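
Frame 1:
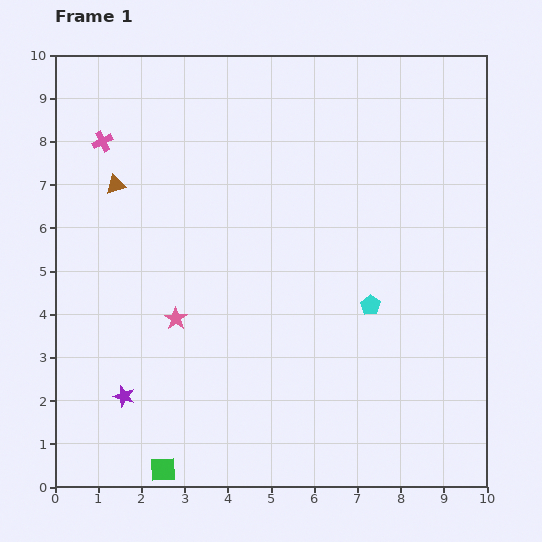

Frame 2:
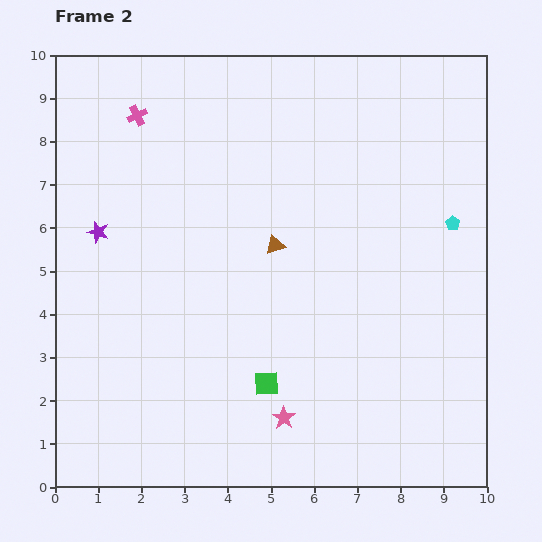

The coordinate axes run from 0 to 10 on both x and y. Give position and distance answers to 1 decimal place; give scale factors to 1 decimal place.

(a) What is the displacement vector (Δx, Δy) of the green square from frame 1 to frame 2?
(2.4, 2.0)

The green square was at (2.5, 0.4) in frame 1 and (4.9, 2.4) in frame 2.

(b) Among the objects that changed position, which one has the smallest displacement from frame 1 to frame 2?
the pink cross

(moved 1.0)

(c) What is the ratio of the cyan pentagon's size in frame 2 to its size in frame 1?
0.7×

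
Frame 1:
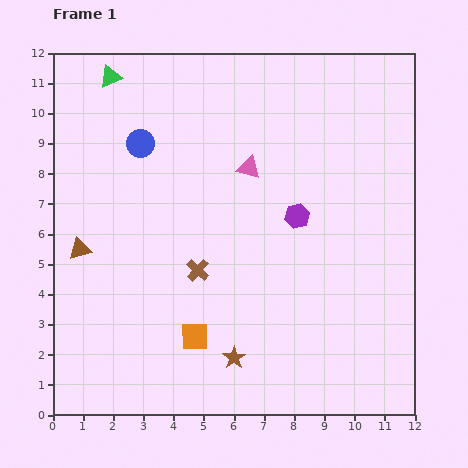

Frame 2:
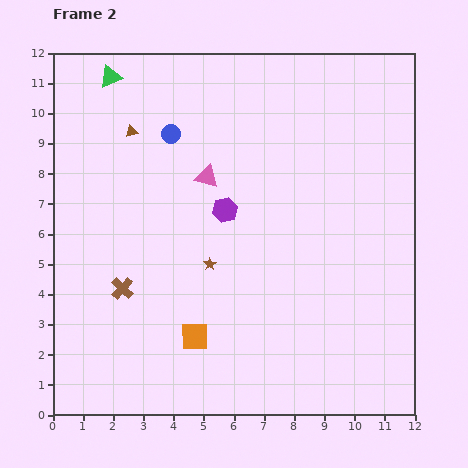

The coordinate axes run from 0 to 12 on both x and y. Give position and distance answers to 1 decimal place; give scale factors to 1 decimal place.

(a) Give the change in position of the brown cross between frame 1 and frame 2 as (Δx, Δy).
(-2.5, -0.6)

The brown cross was at (4.8, 4.8) in frame 1 and (2.3, 4.2) in frame 2.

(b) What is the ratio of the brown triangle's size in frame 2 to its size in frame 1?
0.6×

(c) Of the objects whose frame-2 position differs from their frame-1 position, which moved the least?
the blue circle

(moved 1.0)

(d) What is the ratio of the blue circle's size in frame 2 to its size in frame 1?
0.7×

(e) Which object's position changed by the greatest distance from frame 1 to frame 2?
the brown triangle

(moved 4.3; next 3.2)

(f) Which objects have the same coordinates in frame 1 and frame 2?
the green triangle, the orange square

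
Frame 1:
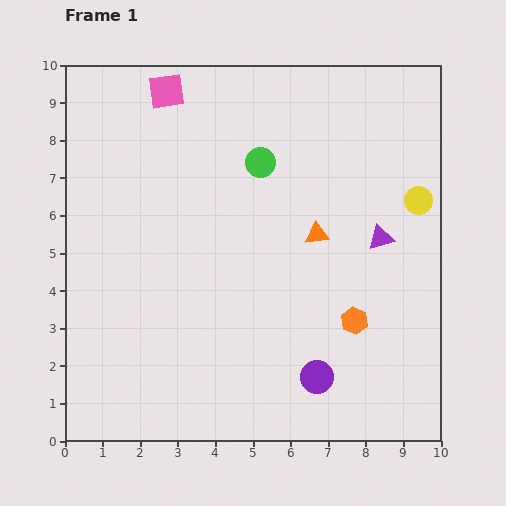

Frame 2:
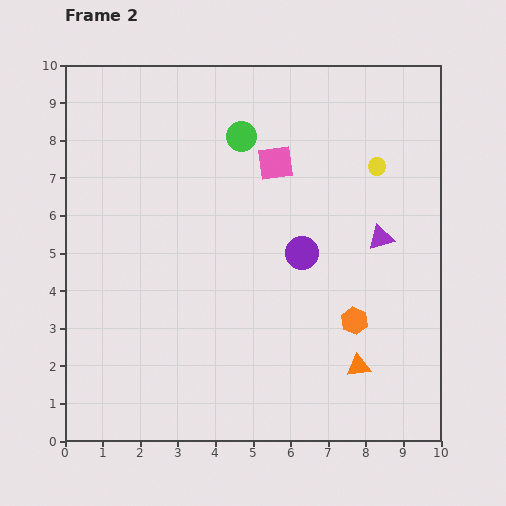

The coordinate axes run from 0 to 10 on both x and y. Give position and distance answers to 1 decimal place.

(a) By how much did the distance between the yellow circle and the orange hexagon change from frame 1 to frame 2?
+0.5

Distance in frame 1: 3.6. Distance in frame 2: 4.1.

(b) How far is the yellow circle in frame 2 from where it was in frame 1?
1.4

The yellow circle moved from (9.4, 6.4) to (8.3, 7.3), a distance of √(1.1² + 0.9²) ≈ 1.4.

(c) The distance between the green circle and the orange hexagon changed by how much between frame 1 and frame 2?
+0.8

Distance in frame 1: 4.9. Distance in frame 2: 5.7.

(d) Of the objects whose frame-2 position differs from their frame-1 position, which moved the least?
the green circle

(moved 0.9)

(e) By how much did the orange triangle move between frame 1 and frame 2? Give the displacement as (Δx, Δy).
(1.1, -3.5)

The orange triangle was at (6.7, 5.5) in frame 1 and (7.8, 2.0) in frame 2.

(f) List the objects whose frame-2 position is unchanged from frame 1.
the purple triangle, the orange hexagon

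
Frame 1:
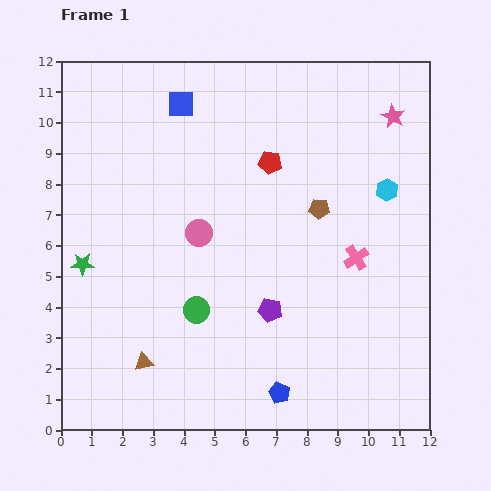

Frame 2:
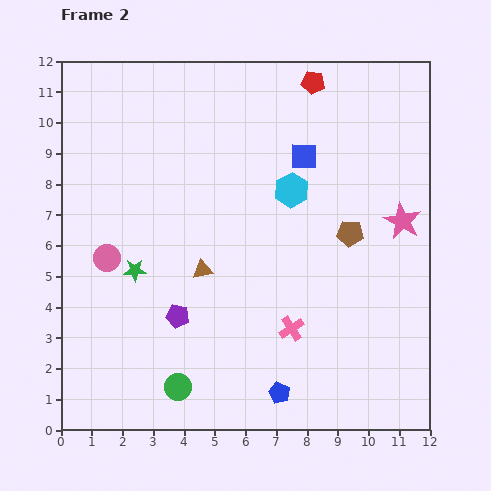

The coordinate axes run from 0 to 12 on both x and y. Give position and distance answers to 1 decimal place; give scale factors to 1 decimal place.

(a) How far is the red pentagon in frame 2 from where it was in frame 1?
3.0

The red pentagon moved from (6.8, 8.7) to (8.2, 11.3), a distance of √(1.4² + 2.6²) ≈ 3.0.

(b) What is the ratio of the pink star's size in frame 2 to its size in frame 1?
1.5×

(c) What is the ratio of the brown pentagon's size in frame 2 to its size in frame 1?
1.3×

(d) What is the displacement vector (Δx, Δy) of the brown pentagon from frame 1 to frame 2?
(1.0, -0.8)

The brown pentagon was at (8.4, 7.2) in frame 1 and (9.4, 6.4) in frame 2.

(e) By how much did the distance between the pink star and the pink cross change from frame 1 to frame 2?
+0.2

Distance in frame 1: 4.8. Distance in frame 2: 5.0.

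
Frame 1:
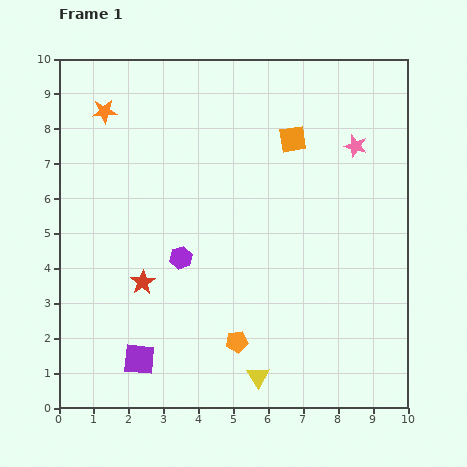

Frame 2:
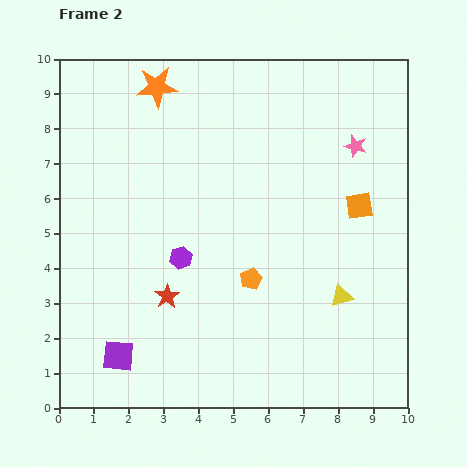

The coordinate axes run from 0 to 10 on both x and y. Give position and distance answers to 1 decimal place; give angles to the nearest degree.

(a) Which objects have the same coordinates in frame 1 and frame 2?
the purple hexagon, the pink star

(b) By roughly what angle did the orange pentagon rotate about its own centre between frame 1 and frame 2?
17° counter-clockwise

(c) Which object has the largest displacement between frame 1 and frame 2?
the yellow triangle

(moved 3.3; next 2.7)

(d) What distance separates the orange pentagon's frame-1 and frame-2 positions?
1.8

The orange pentagon moved from (5.1, 1.9) to (5.5, 3.7), a distance of √(0.4² + 1.8²) ≈ 1.8.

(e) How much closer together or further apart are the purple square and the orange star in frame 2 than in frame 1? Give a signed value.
+0.6

Distance in frame 1: 7.2. Distance in frame 2: 7.8.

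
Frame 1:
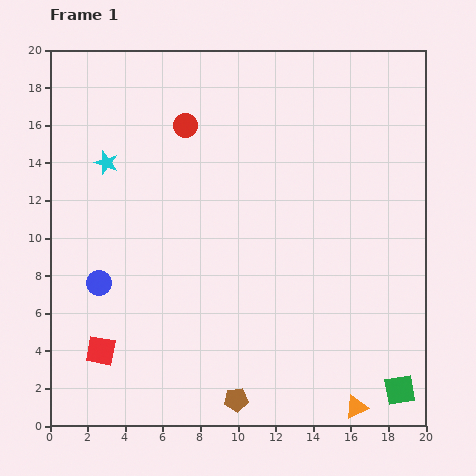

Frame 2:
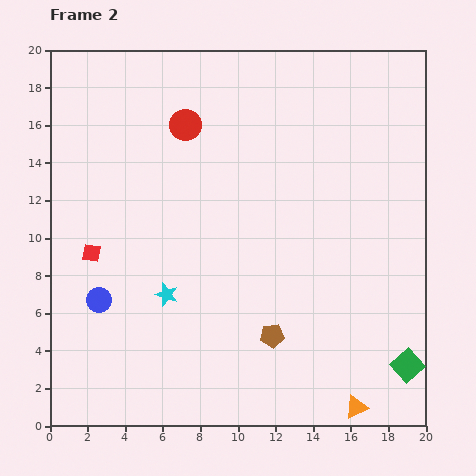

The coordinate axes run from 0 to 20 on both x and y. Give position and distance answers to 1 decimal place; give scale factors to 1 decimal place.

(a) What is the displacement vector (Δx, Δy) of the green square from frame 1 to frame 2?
(0.4, 1.3)

The green square was at (18.6, 1.9) in frame 1 and (19.0, 3.2) in frame 2.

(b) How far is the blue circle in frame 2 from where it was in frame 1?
0.9

The blue circle moved from (2.6, 7.6) to (2.6, 6.7), a distance of √(0.0² + 0.9²) ≈ 0.9.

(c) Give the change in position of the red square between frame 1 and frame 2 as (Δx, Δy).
(-0.5, 5.2)

The red square was at (2.7, 4.0) in frame 1 and (2.2, 9.2) in frame 2.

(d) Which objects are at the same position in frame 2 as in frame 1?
the orange triangle, the red circle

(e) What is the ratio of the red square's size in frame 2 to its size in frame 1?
0.6×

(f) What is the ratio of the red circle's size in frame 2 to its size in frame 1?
1.3×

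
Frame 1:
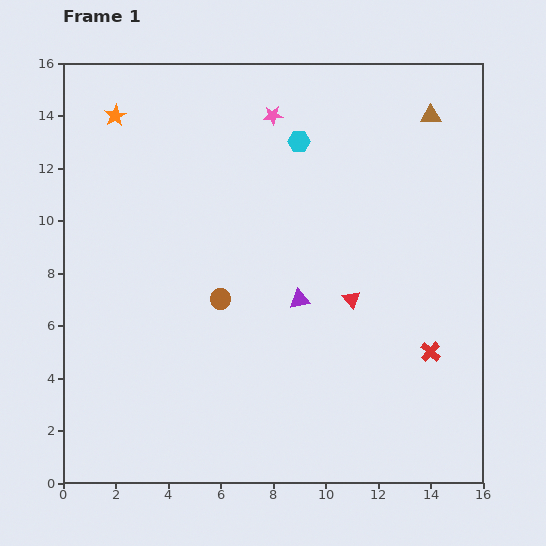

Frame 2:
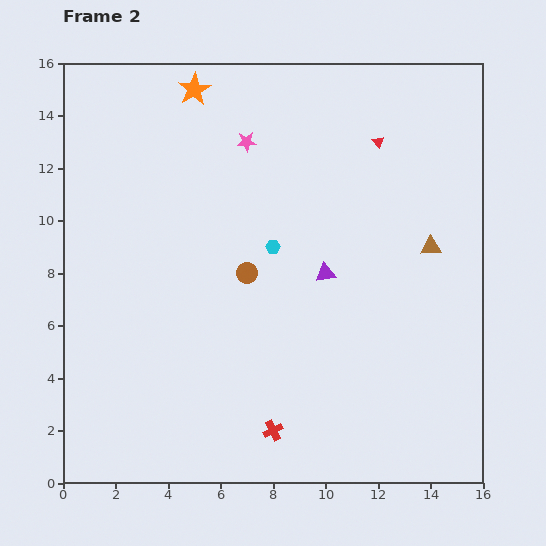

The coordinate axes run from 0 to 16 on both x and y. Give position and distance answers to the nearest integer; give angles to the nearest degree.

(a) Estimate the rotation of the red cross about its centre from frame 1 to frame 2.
21° clockwise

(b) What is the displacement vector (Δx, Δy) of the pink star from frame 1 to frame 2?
(-1, -1)

The pink star was at (8, 14) in frame 1 and (7, 13) in frame 2.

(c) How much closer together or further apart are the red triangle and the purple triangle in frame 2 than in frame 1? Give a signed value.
+3

Distance in frame 1: 2. Distance in frame 2: 5.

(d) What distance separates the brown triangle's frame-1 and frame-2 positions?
5

The brown triangle moved from (14, 14) to (14, 9), a distance of √(0² + 5²) ≈ 5.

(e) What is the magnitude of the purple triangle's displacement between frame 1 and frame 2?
1

The purple triangle moved from (9, 7) to (10, 8), a distance of √(1² + 1²) ≈ 1.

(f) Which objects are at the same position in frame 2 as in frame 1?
none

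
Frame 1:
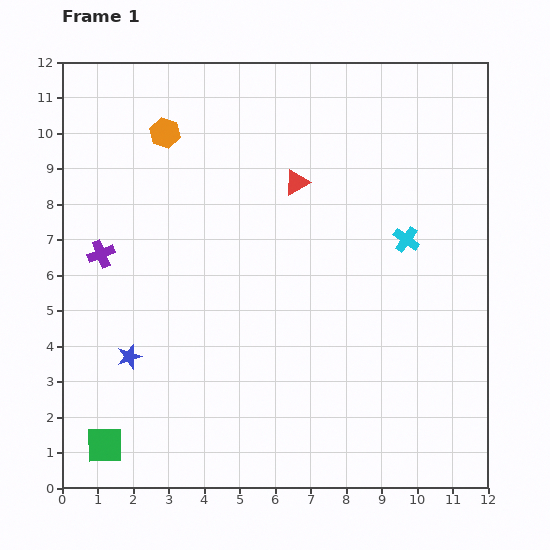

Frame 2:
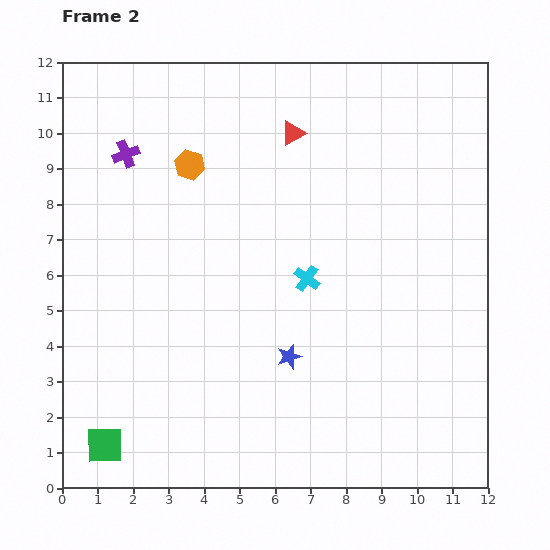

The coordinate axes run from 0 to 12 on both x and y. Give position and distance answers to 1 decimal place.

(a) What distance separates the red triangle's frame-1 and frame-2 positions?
1.4

The red triangle moved from (6.6, 8.6) to (6.5, 10.0), a distance of √(0.1² + 1.4²) ≈ 1.4.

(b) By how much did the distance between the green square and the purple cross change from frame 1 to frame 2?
+2.8

Distance in frame 1: 5.4. Distance in frame 2: 8.2.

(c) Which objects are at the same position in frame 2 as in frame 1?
the green square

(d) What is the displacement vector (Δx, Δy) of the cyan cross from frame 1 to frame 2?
(-2.8, -1.1)

The cyan cross was at (9.7, 7.0) in frame 1 and (6.9, 5.9) in frame 2.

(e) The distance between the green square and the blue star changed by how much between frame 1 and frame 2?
+3.2

Distance in frame 1: 2.6. Distance in frame 2: 5.8.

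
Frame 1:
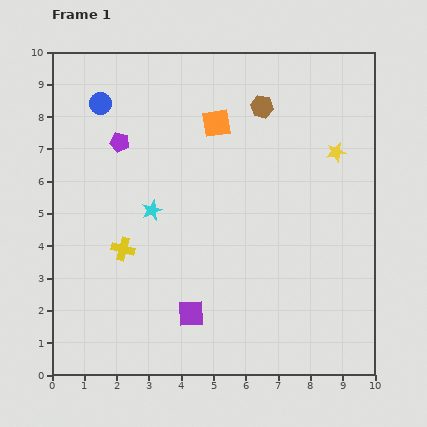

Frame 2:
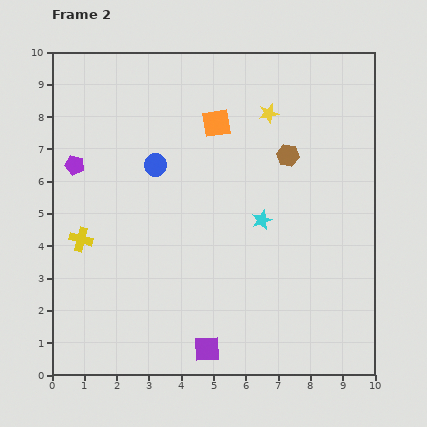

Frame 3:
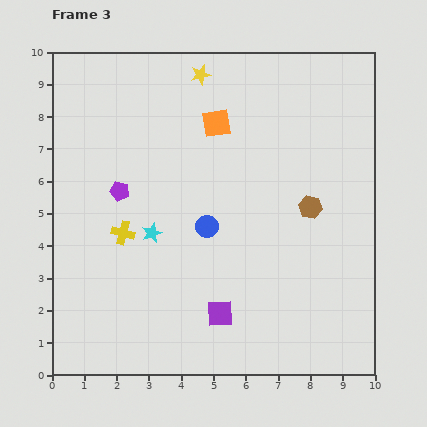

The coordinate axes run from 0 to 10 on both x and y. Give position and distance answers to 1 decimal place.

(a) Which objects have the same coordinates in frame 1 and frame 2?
the orange square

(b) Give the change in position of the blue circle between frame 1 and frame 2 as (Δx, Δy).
(1.7, -1.9)

The blue circle was at (1.5, 8.4) in frame 1 and (3.2, 6.5) in frame 2.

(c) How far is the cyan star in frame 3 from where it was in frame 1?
0.7

The cyan star moved from (3.1, 5.1) to (3.1, 4.4), a distance of √(0.0² + 0.7²) ≈ 0.7.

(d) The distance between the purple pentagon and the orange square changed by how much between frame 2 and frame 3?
-0.9

Distance in frame 2: 4.6. Distance in frame 3: 3.7.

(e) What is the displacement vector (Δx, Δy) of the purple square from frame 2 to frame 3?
(0.4, 1.1)

The purple square was at (4.8, 0.8) in frame 2 and (5.2, 1.9) in frame 3.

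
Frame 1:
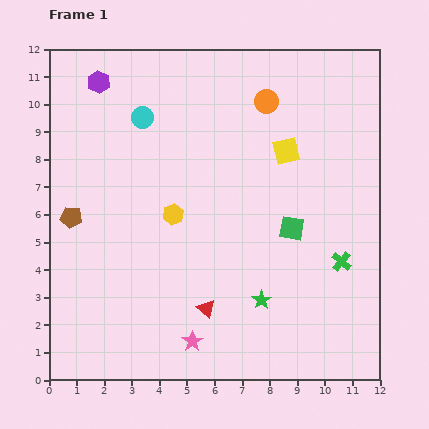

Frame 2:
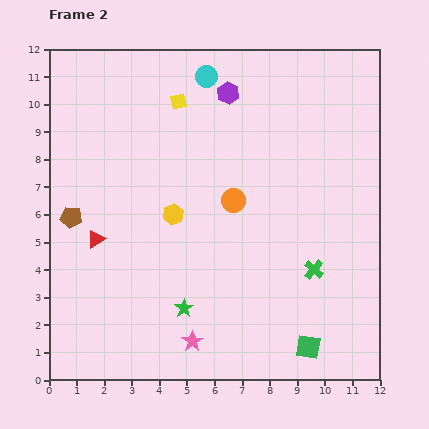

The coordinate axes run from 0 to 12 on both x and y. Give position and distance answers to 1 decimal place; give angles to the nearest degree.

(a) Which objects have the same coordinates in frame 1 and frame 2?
the brown pentagon, the yellow hexagon, the pink star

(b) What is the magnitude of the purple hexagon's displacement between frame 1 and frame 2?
4.7

The purple hexagon moved from (1.8, 10.8) to (6.5, 10.4), a distance of √(4.7² + 0.4²) ≈ 4.7.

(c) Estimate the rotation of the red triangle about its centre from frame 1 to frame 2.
47° clockwise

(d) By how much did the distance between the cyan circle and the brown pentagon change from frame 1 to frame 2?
+2.7

Distance in frame 1: 4.4. Distance in frame 2: 7.1.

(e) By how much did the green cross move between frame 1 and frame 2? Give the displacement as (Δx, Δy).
(-1.0, -0.3)

The green cross was at (10.6, 4.3) in frame 1 and (9.6, 4.0) in frame 2.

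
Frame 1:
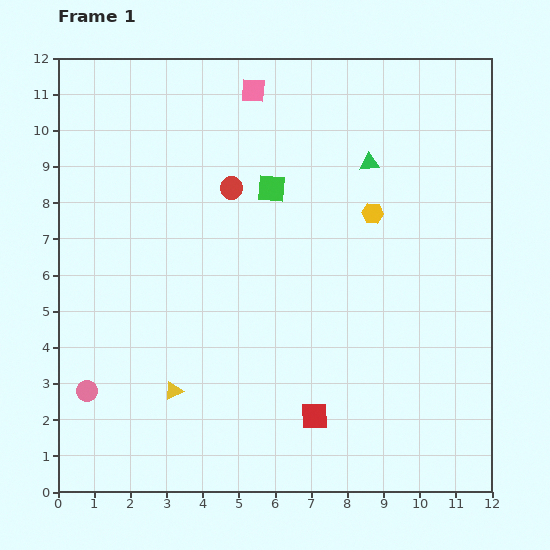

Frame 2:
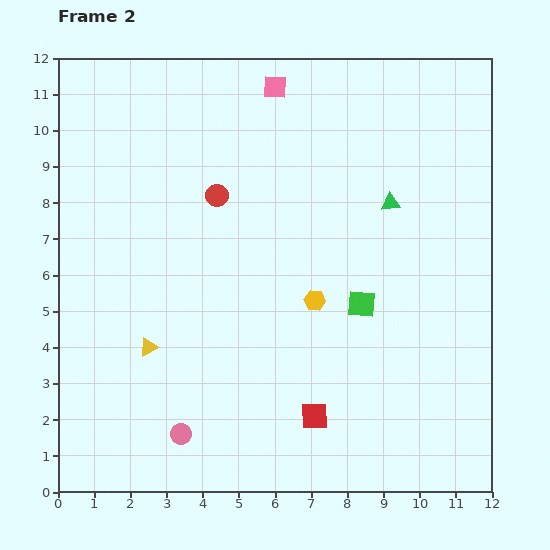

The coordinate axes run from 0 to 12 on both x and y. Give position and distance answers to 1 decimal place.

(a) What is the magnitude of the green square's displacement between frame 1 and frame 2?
4.1

The green square moved from (5.9, 8.4) to (8.4, 5.2), a distance of √(2.5² + 3.2²) ≈ 4.1.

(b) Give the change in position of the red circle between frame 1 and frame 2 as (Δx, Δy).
(-0.4, -0.2)

The red circle was at (4.8, 8.4) in frame 1 and (4.4, 8.2) in frame 2.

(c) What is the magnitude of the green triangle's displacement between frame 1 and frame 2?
1.3

The green triangle moved from (8.6, 9.1) to (9.2, 8.0), a distance of √(0.6² + 1.1²) ≈ 1.3.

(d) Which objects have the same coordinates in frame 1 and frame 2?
the red square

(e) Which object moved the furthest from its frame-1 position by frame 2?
the green square

(moved 4.1; next 2.9)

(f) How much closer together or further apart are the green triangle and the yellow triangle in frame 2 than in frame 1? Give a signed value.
-0.5

Distance in frame 1: 8.3. Distance in frame 2: 7.8.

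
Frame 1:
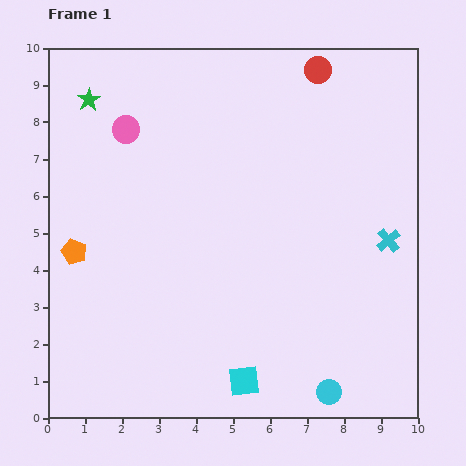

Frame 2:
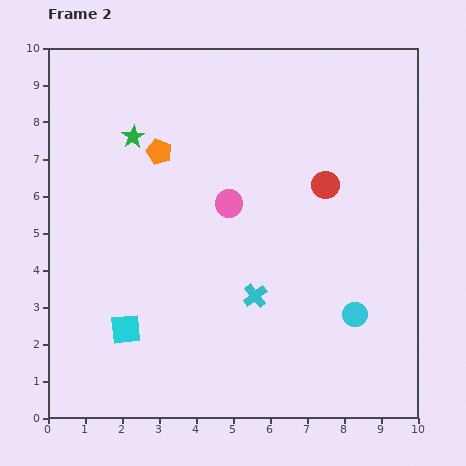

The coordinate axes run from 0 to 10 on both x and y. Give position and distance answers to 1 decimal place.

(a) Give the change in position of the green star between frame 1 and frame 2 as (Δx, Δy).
(1.2, -1.0)

The green star was at (1.1, 8.6) in frame 1 and (2.3, 7.6) in frame 2.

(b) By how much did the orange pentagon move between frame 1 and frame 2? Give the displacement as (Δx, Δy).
(2.3, 2.7)

The orange pentagon was at (0.7, 4.5) in frame 1 and (3.0, 7.2) in frame 2.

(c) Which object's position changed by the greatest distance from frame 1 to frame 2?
the cyan cross

(moved 3.9; next 3.5)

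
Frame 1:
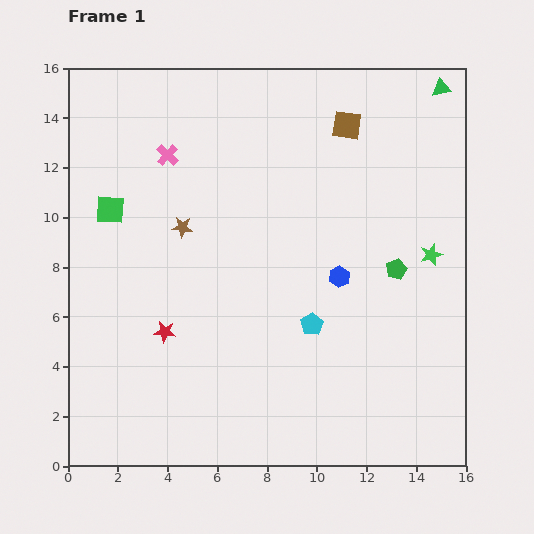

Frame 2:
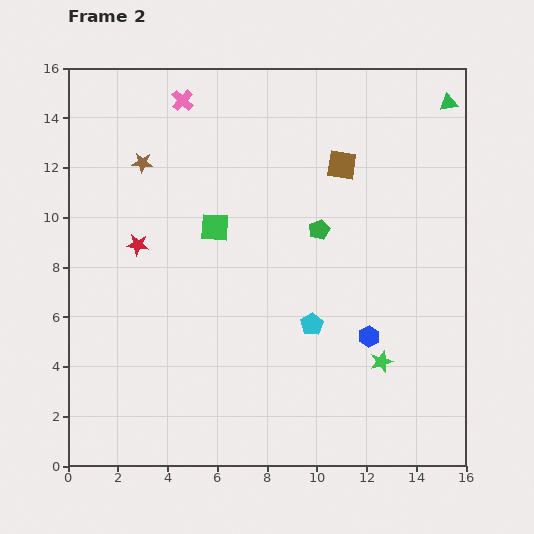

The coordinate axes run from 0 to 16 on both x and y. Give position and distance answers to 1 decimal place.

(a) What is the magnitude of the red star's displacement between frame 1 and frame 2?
3.7

The red star moved from (3.9, 5.4) to (2.8, 8.9), a distance of √(1.1² + 3.5²) ≈ 3.7.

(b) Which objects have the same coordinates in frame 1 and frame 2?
the cyan pentagon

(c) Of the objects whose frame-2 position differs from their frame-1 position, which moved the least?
the green triangle

(moved 0.7)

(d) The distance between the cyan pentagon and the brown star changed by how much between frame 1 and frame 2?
+2.9

Distance in frame 1: 6.5. Distance in frame 2: 9.4.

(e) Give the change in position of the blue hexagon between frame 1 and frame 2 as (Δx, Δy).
(1.2, -2.4)

The blue hexagon was at (10.9, 7.6) in frame 1 and (12.1, 5.2) in frame 2.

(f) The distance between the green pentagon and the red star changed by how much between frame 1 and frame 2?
-2.3

Distance in frame 1: 9.6. Distance in frame 2: 7.3.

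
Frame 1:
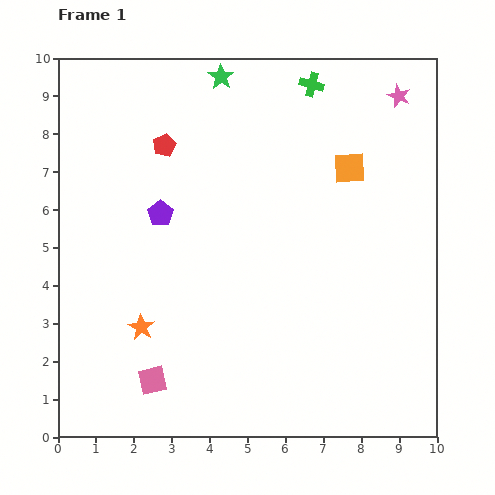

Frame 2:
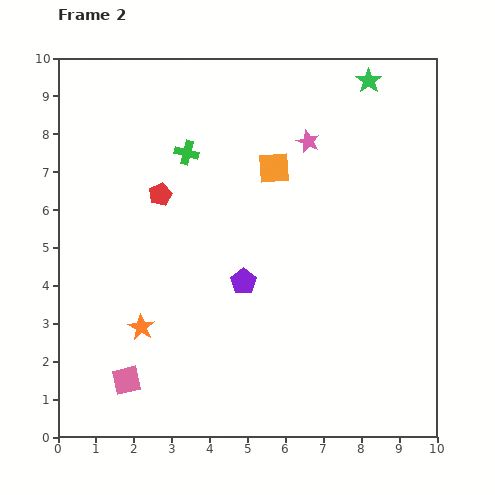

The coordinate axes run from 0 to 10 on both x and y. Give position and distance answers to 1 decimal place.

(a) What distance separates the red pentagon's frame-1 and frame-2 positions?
1.3

The red pentagon moved from (2.8, 7.7) to (2.7, 6.4), a distance of √(0.1² + 1.3²) ≈ 1.3.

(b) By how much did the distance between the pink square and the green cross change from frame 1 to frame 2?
-2.7

Distance in frame 1: 8.9. Distance in frame 2: 6.2.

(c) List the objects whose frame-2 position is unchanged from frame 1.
the orange star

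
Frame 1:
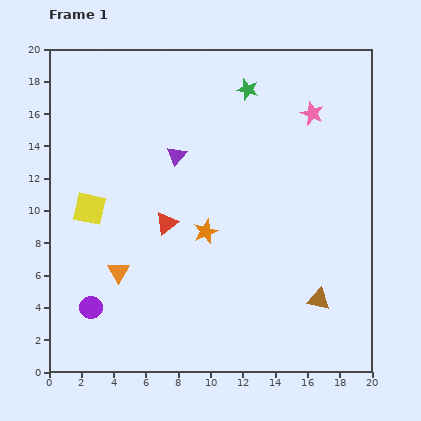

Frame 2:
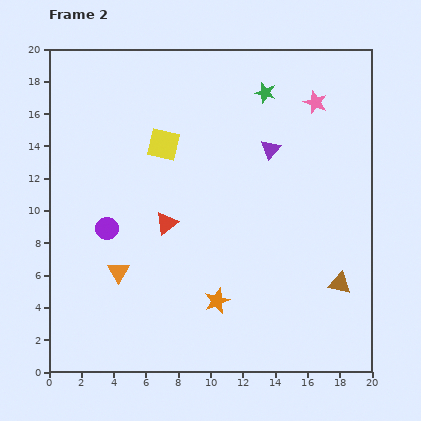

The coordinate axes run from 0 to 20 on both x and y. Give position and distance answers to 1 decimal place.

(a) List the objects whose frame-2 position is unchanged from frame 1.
the red triangle, the orange triangle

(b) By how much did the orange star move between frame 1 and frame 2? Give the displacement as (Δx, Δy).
(0.7, -4.3)

The orange star was at (9.7, 8.7) in frame 1 and (10.4, 4.4) in frame 2.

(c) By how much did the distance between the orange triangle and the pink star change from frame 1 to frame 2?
+0.6

Distance in frame 1: 15.5. Distance in frame 2: 16.1.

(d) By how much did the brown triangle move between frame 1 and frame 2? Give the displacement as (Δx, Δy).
(1.3, 1.0)

The brown triangle was at (16.7, 4.5) in frame 1 and (18.0, 5.5) in frame 2.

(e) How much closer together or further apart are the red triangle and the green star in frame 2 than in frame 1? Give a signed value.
+0.4

Distance in frame 1: 9.7. Distance in frame 2: 10.1.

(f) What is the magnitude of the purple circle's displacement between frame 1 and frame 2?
5.0

The purple circle moved from (2.6, 4.0) to (3.6, 8.9), a distance of √(1.0² + 4.9²) ≈ 5.0.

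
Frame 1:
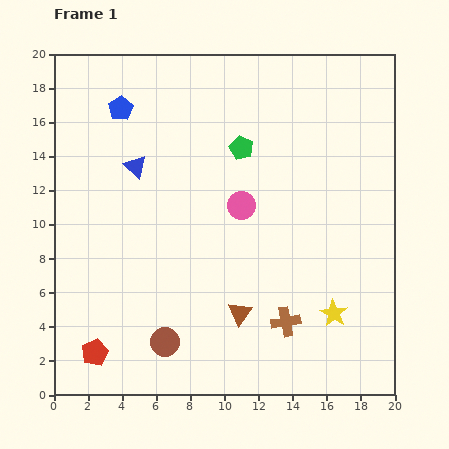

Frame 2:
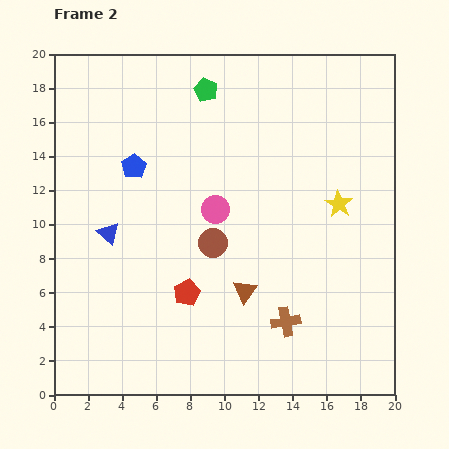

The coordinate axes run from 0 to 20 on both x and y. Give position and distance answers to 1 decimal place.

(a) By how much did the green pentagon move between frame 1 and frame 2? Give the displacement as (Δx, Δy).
(-2.1, 3.4)

The green pentagon was at (11.0, 14.5) in frame 1 and (8.9, 17.9) in frame 2.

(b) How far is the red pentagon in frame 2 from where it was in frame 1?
6.4

The red pentagon moved from (2.4, 2.5) to (7.8, 6.0), a distance of √(5.4² + 3.5²) ≈ 6.4.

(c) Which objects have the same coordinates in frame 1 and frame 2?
the brown cross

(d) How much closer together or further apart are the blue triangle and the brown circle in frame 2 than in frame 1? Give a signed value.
-4.3

Distance in frame 1: 10.4. Distance in frame 2: 6.1.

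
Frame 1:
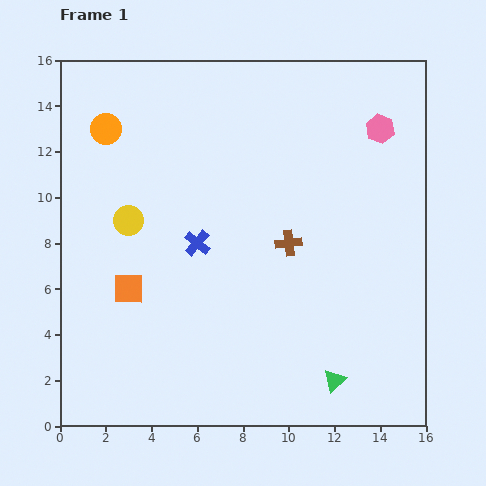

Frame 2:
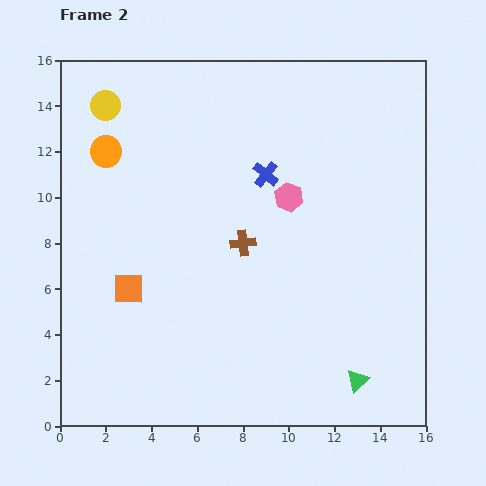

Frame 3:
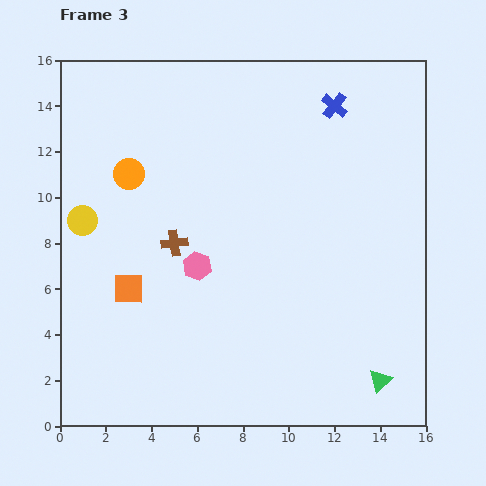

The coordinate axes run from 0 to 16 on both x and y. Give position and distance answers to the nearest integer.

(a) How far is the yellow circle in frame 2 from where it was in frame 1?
5

The yellow circle moved from (3, 9) to (2, 14), a distance of √(1² + 5²) ≈ 5.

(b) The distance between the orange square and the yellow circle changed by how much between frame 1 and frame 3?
+1

Distance in frame 1: 3. Distance in frame 3: 4.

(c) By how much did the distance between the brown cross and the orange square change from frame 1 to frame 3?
-4

Distance in frame 1: 7. Distance in frame 3: 3.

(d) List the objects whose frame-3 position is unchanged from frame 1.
the orange square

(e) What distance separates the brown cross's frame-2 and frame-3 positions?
3

The brown cross moved from (8, 8) to (5, 8), a distance of √(3² + 0²) ≈ 3.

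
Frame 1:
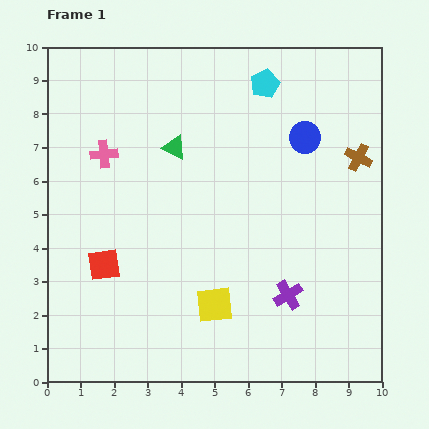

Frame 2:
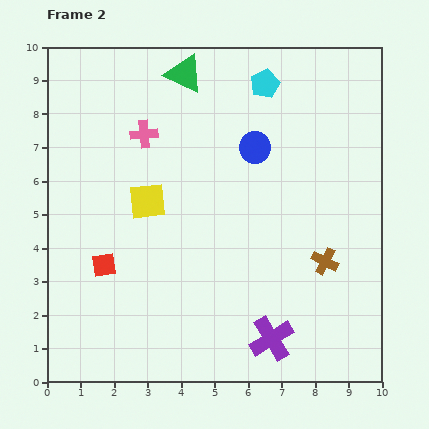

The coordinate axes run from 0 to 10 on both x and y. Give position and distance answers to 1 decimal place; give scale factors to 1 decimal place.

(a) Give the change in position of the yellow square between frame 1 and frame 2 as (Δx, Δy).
(-2.0, 3.1)

The yellow square was at (5.0, 2.3) in frame 1 and (3.0, 5.4) in frame 2.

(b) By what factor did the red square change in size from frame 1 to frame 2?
0.7×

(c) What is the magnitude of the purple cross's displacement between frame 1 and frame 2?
1.4

The purple cross moved from (7.2, 2.6) to (6.7, 1.3), a distance of √(0.5² + 1.3²) ≈ 1.4.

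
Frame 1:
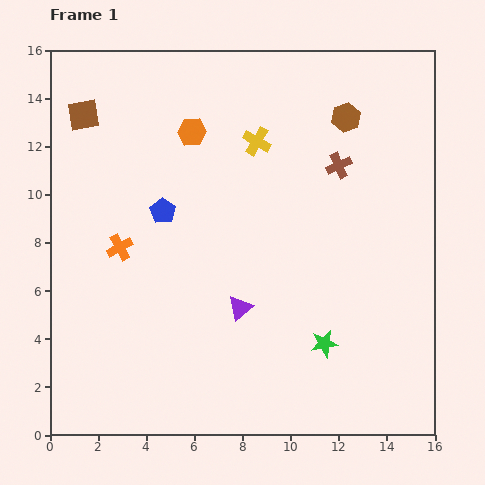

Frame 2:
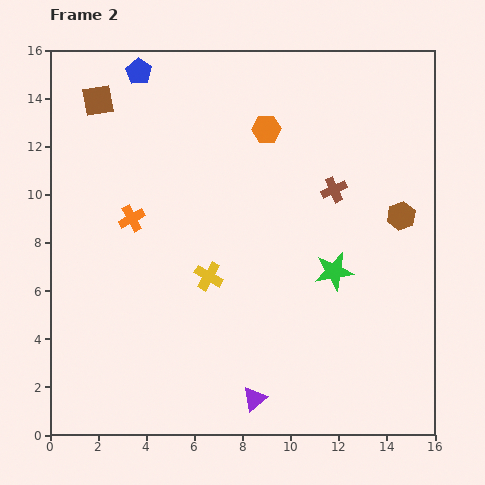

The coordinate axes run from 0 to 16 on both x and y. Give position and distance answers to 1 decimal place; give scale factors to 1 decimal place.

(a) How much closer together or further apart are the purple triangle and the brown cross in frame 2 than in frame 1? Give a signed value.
+2.1

Distance in frame 1: 7.2. Distance in frame 2: 9.3.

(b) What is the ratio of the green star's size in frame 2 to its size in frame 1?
1.4×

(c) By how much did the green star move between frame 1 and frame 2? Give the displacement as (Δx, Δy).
(0.4, 3.0)

The green star was at (11.4, 3.8) in frame 1 and (11.8, 6.8) in frame 2.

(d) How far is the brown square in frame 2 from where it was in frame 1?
0.8

The brown square moved from (1.4, 13.3) to (2.0, 13.9), a distance of √(0.6² + 0.6²) ≈ 0.8.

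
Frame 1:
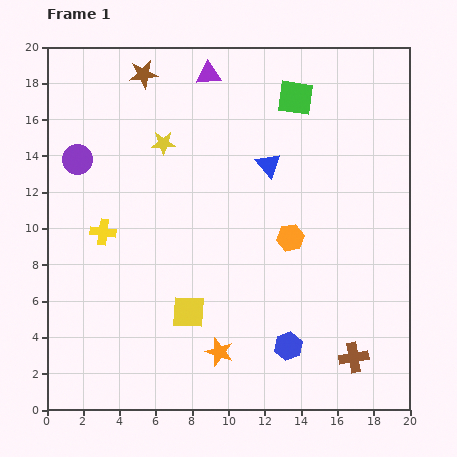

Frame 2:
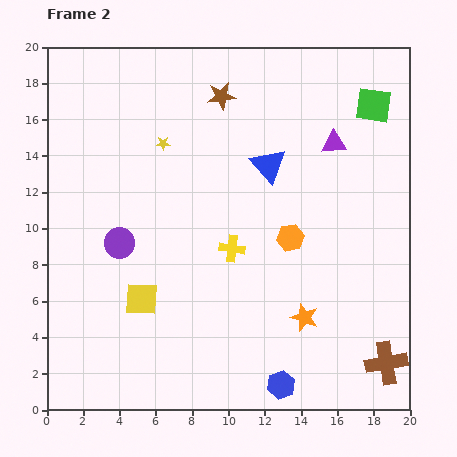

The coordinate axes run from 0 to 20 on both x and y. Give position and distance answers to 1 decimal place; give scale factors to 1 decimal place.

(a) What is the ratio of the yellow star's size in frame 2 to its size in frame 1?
0.6×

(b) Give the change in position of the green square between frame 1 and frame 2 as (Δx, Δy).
(4.3, -0.4)

The green square was at (13.7, 17.2) in frame 1 and (18.0, 16.8) in frame 2.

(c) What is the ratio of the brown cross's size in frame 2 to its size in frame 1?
1.4×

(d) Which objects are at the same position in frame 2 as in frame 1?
the yellow star, the blue triangle, the orange hexagon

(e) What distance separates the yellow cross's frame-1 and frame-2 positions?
7.2

The yellow cross moved from (3.1, 9.8) to (10.2, 8.9), a distance of √(7.1² + 0.9²) ≈ 7.2.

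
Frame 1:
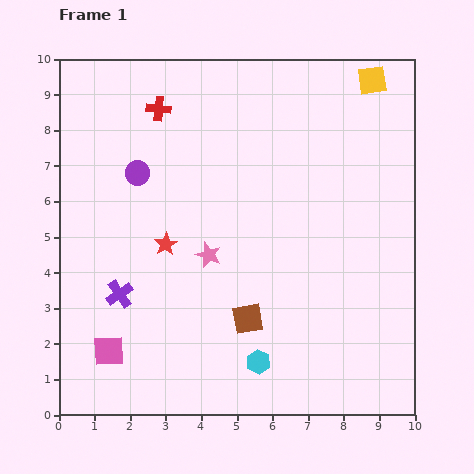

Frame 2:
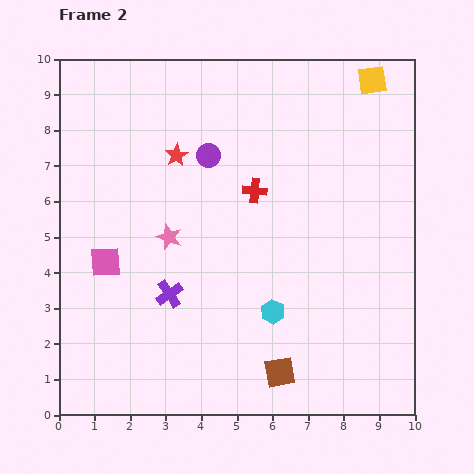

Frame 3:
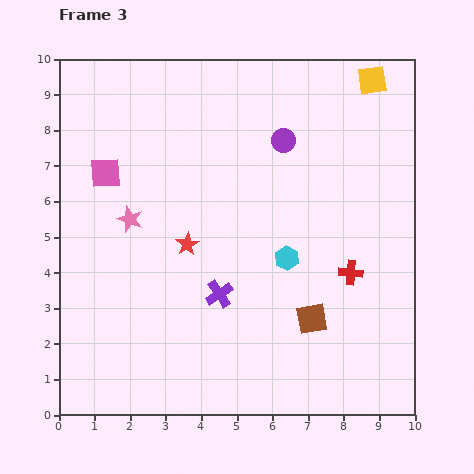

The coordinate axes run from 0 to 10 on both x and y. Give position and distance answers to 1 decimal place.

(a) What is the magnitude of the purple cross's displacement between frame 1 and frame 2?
1.4

The purple cross moved from (1.7, 3.4) to (3.1, 3.4), a distance of √(1.4² + 0.0²) ≈ 1.4.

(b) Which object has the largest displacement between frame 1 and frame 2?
the red cross

(moved 3.5; next 2.5)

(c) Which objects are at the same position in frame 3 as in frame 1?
the yellow square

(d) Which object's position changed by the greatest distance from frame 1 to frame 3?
the red cross

(moved 7.1; next 5.0)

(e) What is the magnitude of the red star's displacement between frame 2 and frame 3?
2.5

The red star moved from (3.3, 7.3) to (3.6, 4.8), a distance of √(0.3² + 2.5²) ≈ 2.5.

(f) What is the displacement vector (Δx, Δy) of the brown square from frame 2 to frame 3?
(0.9, 1.5)

The brown square was at (6.2, 1.2) in frame 2 and (7.1, 2.7) in frame 3.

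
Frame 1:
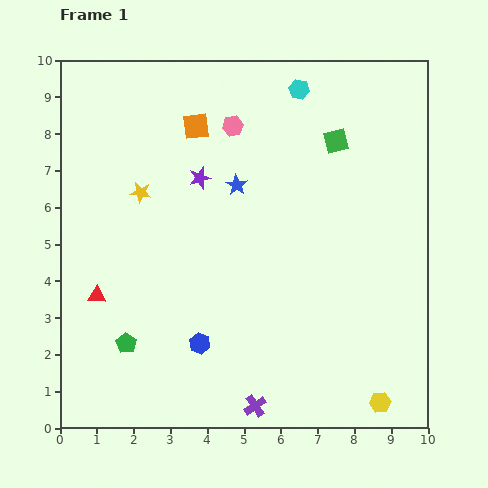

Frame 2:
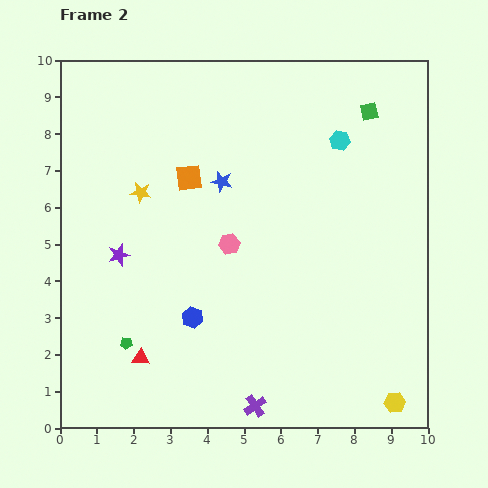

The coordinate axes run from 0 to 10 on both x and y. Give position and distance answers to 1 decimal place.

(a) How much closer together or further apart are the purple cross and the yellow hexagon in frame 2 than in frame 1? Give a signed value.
+0.4

Distance in frame 1: 3.4. Distance in frame 2: 3.8.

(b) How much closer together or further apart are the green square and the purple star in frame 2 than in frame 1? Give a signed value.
+4.0

Distance in frame 1: 3.8. Distance in frame 2: 7.8.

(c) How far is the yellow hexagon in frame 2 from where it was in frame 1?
0.4

The yellow hexagon moved from (8.7, 0.7) to (9.1, 0.7), a distance of √(0.4² + 0.0²) ≈ 0.4.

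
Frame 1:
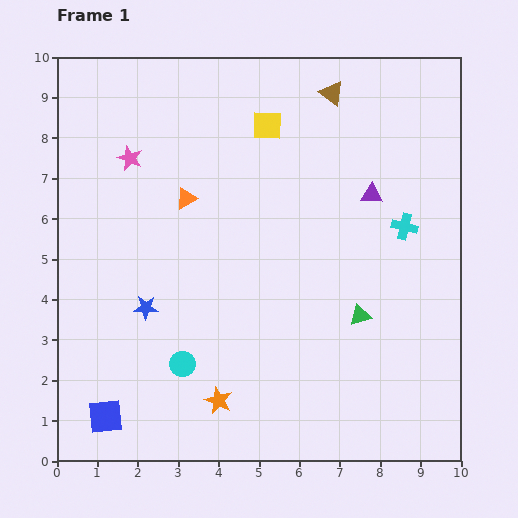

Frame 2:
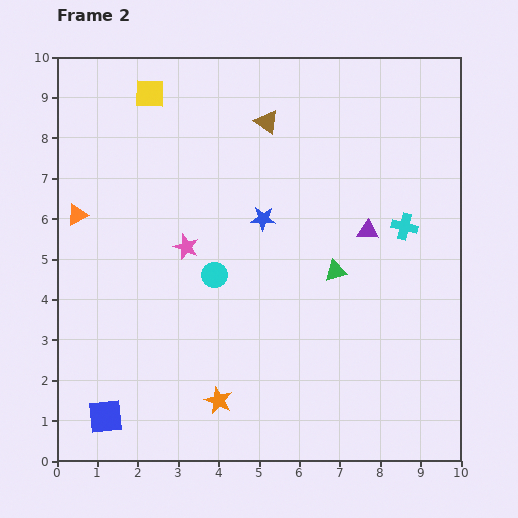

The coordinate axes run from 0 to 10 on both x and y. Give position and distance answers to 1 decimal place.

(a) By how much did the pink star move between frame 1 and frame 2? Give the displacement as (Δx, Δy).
(1.4, -2.2)

The pink star was at (1.8, 7.5) in frame 1 and (3.2, 5.3) in frame 2.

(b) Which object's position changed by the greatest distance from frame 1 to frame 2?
the blue star

(moved 3.6; next 3.0)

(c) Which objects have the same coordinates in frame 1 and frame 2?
the blue square, the orange star, the cyan cross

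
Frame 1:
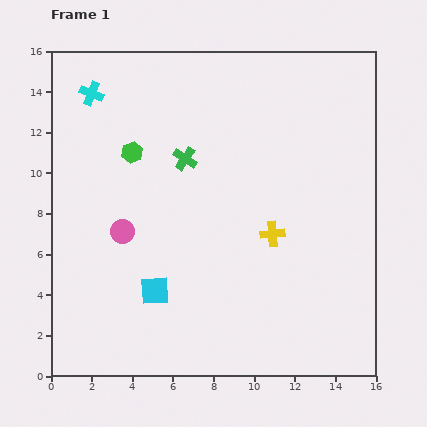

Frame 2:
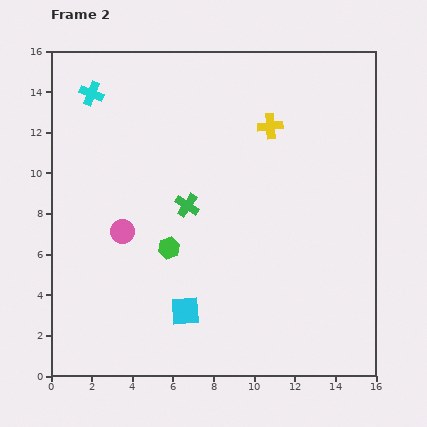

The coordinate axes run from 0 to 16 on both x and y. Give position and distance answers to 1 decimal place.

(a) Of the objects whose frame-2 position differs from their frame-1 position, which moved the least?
the cyan square

(moved 1.8)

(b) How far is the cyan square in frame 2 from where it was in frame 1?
1.8

The cyan square moved from (5.1, 4.2) to (6.6, 3.2), a distance of √(1.5² + 1.0²) ≈ 1.8.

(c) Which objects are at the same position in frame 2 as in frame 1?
the cyan cross, the pink circle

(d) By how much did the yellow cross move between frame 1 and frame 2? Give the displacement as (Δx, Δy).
(-0.1, 5.3)

The yellow cross was at (10.9, 7.0) in frame 1 and (10.8, 12.3) in frame 2.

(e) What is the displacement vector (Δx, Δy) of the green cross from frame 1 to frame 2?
(0.1, -2.3)

The green cross was at (6.6, 10.7) in frame 1 and (6.7, 8.4) in frame 2.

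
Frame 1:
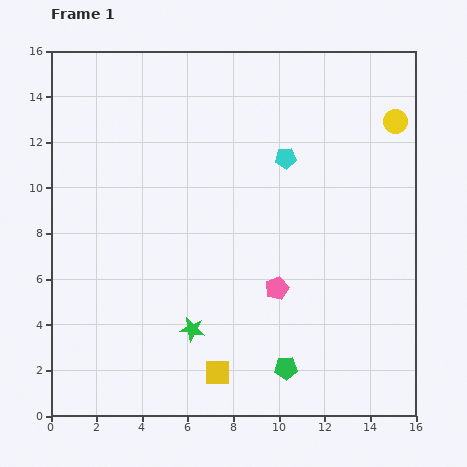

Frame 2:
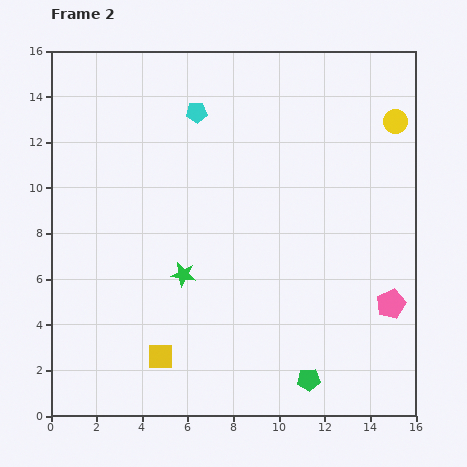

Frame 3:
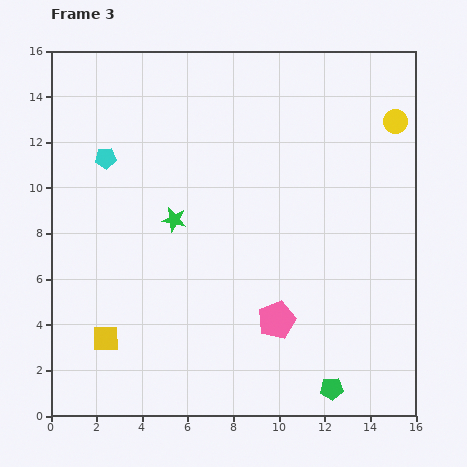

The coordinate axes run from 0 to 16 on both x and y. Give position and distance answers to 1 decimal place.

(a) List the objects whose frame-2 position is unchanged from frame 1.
the yellow circle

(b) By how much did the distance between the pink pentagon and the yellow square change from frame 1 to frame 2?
+5.9

Distance in frame 1: 4.5. Distance in frame 2: 10.4.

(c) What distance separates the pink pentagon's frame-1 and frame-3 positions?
1.4

The pink pentagon moved from (9.9, 5.6) to (9.9, 4.2), a distance of √(0.0² + 1.4²) ≈ 1.4.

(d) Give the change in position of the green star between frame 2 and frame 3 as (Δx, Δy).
(-0.4, 2.4)

The green star was at (5.8, 6.2) in frame 2 and (5.4, 8.6) in frame 3.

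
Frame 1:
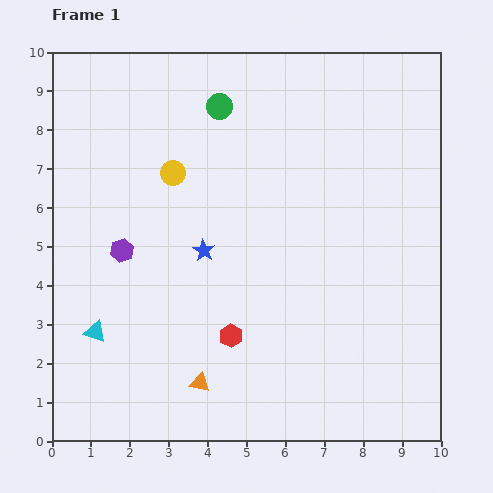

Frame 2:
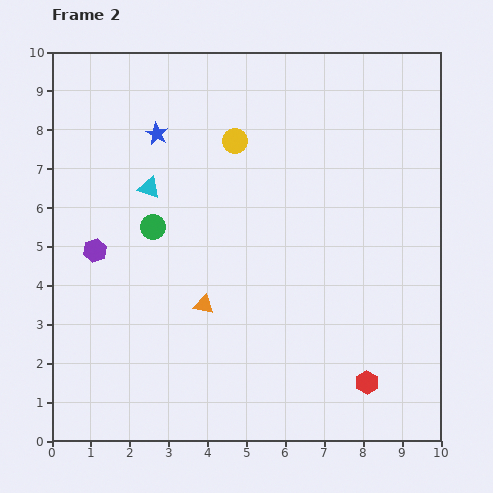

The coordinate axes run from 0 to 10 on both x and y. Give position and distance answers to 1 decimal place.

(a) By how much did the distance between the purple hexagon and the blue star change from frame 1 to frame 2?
+1.3

Distance in frame 1: 2.1. Distance in frame 2: 3.4.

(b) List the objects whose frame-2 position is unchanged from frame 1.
none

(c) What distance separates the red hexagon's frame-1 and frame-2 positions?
3.7

The red hexagon moved from (4.6, 2.7) to (8.1, 1.5), a distance of √(3.5² + 1.2²) ≈ 3.7.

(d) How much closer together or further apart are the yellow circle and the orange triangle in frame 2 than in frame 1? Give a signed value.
-1.1

Distance in frame 1: 5.4. Distance in frame 2: 4.3.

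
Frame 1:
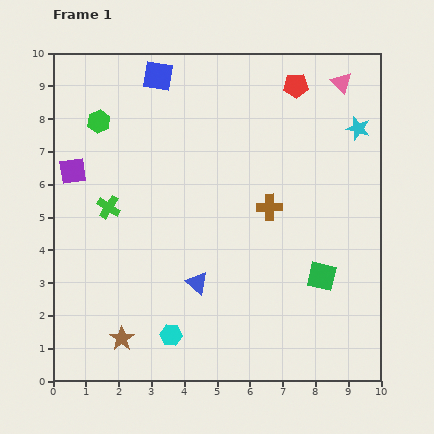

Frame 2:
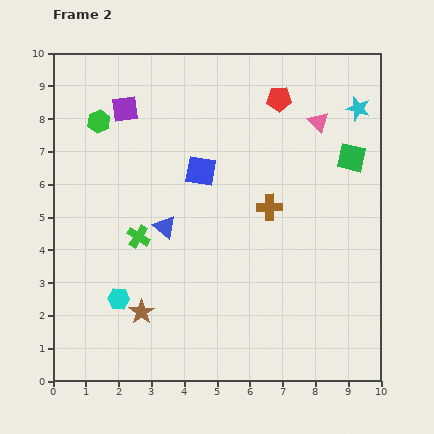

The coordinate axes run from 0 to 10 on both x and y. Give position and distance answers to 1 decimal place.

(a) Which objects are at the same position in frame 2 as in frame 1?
the green hexagon, the brown cross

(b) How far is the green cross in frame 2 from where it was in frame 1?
1.3

The green cross moved from (1.7, 5.3) to (2.6, 4.4), a distance of √(0.9² + 0.9²) ≈ 1.3.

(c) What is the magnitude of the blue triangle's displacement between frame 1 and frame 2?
2.0

The blue triangle moved from (4.4, 3.0) to (3.4, 4.7), a distance of √(1.0² + 1.7²) ≈ 2.0.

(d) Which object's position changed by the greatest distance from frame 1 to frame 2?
the green square

(moved 3.7; next 3.2)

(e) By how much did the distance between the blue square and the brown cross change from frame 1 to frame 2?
-2.8

Distance in frame 1: 5.2. Distance in frame 2: 2.4.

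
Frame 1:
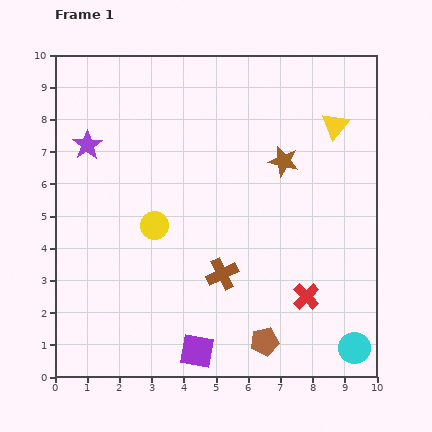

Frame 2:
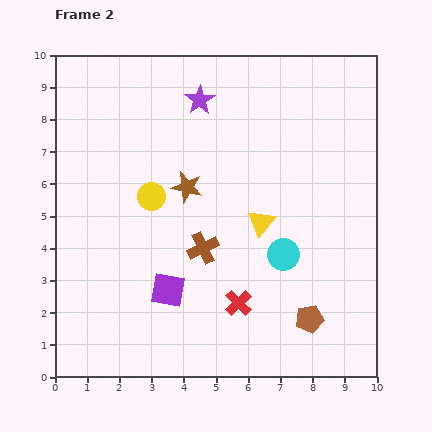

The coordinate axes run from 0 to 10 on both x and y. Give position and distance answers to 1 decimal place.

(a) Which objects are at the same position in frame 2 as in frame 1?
none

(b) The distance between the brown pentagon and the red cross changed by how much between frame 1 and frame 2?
+0.4

Distance in frame 1: 1.9. Distance in frame 2: 2.3.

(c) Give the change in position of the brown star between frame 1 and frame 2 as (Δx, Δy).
(-3.0, -0.8)

The brown star was at (7.1, 6.7) in frame 1 and (4.1, 5.9) in frame 2.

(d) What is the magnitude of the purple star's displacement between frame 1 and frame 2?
3.8

The purple star moved from (1.0, 7.2) to (4.5, 8.6), a distance of √(3.5² + 1.4²) ≈ 3.8.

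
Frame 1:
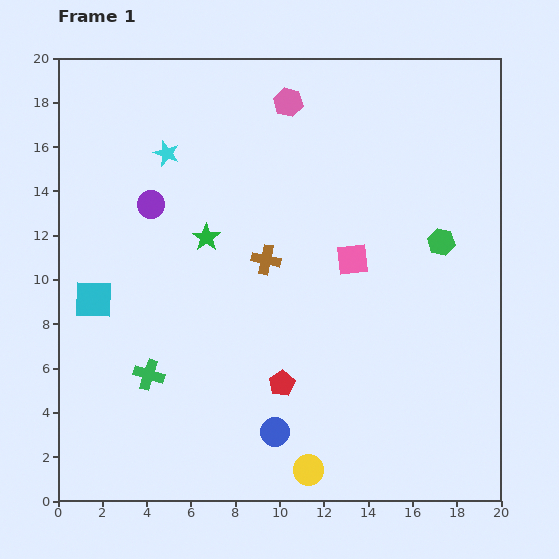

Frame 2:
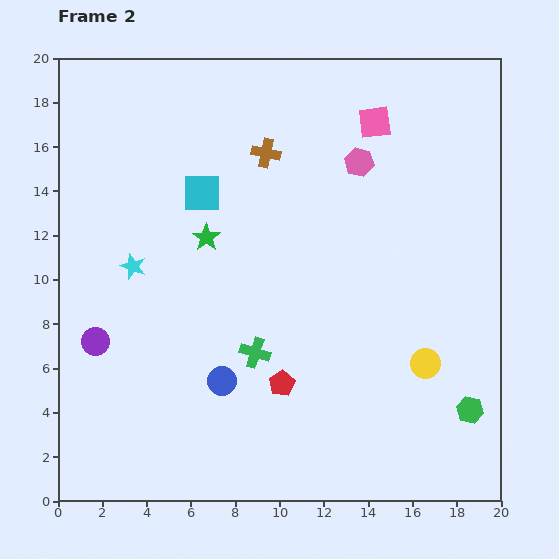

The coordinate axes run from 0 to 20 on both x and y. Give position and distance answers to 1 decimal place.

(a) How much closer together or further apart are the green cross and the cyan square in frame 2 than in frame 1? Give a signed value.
+3.4

Distance in frame 1: 4.2. Distance in frame 2: 7.6.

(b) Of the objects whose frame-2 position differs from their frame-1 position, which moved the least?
the blue circle

(moved 3.3)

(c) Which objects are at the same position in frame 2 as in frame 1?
the green star, the red pentagon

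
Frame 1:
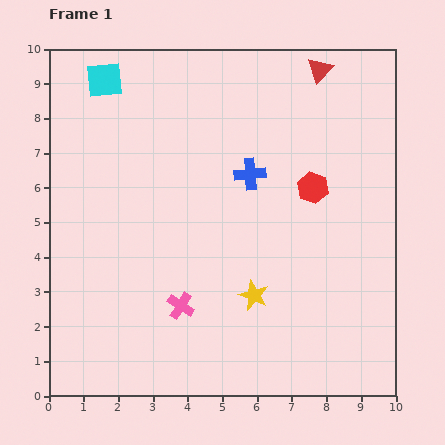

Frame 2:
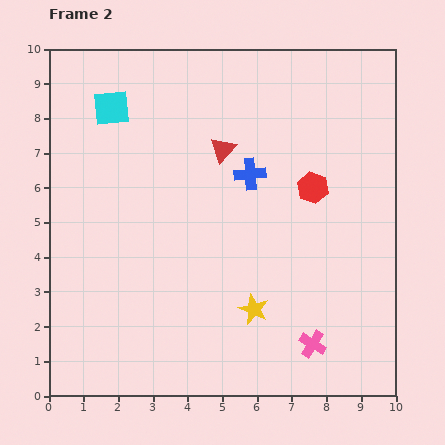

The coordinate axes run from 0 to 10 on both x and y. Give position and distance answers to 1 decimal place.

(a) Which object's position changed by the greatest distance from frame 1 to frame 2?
the pink cross

(moved 4.0; next 3.6)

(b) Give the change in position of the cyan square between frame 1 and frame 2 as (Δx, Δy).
(0.2, -0.8)

The cyan square was at (1.6, 9.1) in frame 1 and (1.8, 8.3) in frame 2.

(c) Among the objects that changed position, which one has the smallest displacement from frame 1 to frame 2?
the yellow star

(moved 0.4)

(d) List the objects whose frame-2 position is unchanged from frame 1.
the blue cross, the red hexagon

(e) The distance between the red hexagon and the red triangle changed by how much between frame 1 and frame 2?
-0.6

Distance in frame 1: 3.4. Distance in frame 2: 2.8.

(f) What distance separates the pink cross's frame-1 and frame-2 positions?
4.0

The pink cross moved from (3.8, 2.6) to (7.6, 1.5), a distance of √(3.8² + 1.1²) ≈ 4.0.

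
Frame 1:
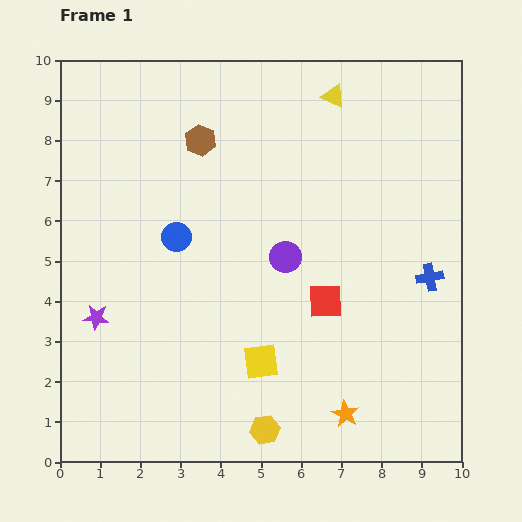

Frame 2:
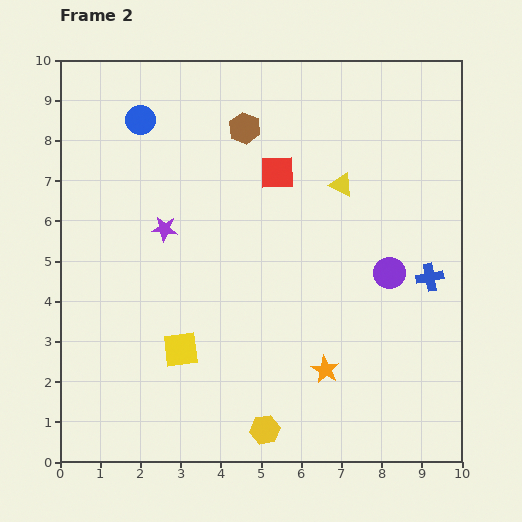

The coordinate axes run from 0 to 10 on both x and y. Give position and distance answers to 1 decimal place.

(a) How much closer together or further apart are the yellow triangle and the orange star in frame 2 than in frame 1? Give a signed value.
-3.3

Distance in frame 1: 7.9. Distance in frame 2: 4.6.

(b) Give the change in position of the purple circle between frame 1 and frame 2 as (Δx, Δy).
(2.6, -0.4)

The purple circle was at (5.6, 5.1) in frame 1 and (8.2, 4.7) in frame 2.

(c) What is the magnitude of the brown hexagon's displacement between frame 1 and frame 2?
1.1

The brown hexagon moved from (3.5, 8.0) to (4.6, 8.3), a distance of √(1.1² + 0.3²) ≈ 1.1.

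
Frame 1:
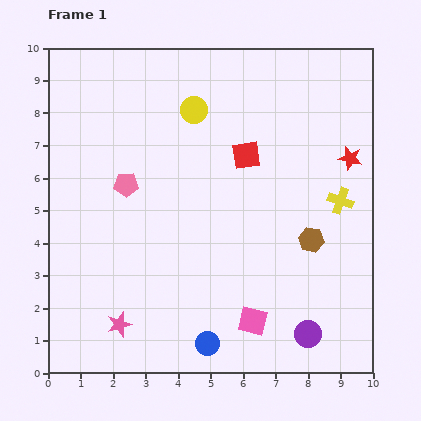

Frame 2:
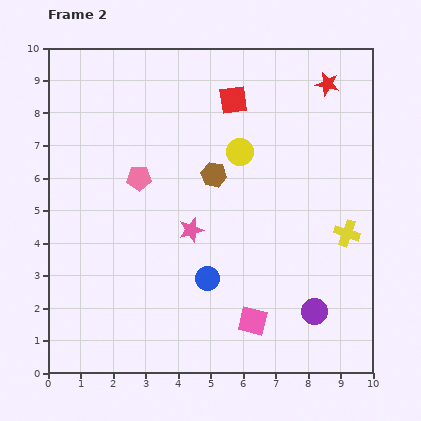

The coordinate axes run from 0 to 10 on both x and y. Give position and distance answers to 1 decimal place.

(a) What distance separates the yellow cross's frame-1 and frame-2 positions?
1.0

The yellow cross moved from (9.0, 5.3) to (9.2, 4.3), a distance of √(0.2² + 1.0²) ≈ 1.0.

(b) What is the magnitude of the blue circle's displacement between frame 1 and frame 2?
2.0

The blue circle moved from (4.9, 0.9) to (4.9, 2.9), a distance of √(0.0² + 2.0²) ≈ 2.0.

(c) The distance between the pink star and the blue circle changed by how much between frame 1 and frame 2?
-1.2

Distance in frame 1: 2.8. Distance in frame 2: 1.6.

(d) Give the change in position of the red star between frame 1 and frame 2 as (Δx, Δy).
(-0.7, 2.3)

The red star was at (9.3, 6.6) in frame 1 and (8.6, 8.9) in frame 2.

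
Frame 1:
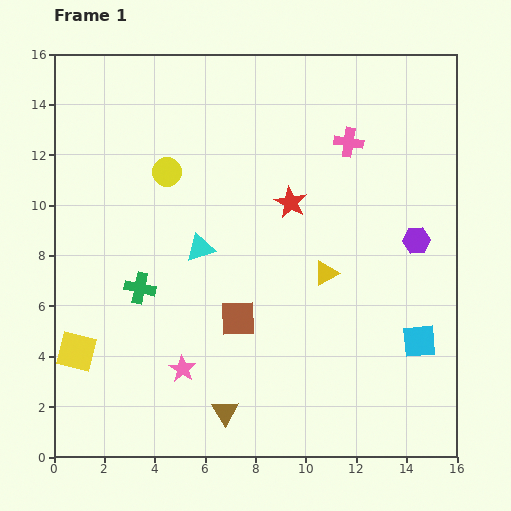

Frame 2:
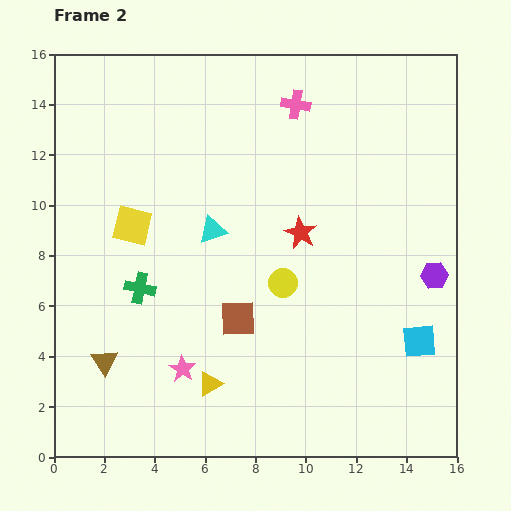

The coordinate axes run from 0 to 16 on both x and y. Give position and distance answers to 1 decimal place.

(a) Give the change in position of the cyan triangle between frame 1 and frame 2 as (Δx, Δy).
(0.5, 0.7)

The cyan triangle was at (5.8, 8.3) in frame 1 and (6.3, 9.0) in frame 2.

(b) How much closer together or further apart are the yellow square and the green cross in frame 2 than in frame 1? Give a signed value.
-1.0

Distance in frame 1: 3.5. Distance in frame 2: 2.5.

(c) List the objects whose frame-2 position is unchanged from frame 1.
the pink star, the green cross, the brown square, the cyan square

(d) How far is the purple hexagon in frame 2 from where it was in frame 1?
1.6

The purple hexagon moved from (14.4, 8.6) to (15.1, 7.2), a distance of √(0.7² + 1.4²) ≈ 1.6.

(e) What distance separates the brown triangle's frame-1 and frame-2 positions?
5.2

The brown triangle moved from (6.8, 1.8) to (2.0, 3.8), a distance of √(4.8² + 2.0²) ≈ 5.2.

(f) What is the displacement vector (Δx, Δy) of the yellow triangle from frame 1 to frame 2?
(-4.6, -4.4)

The yellow triangle was at (10.8, 7.3) in frame 1 and (6.2, 2.9) in frame 2.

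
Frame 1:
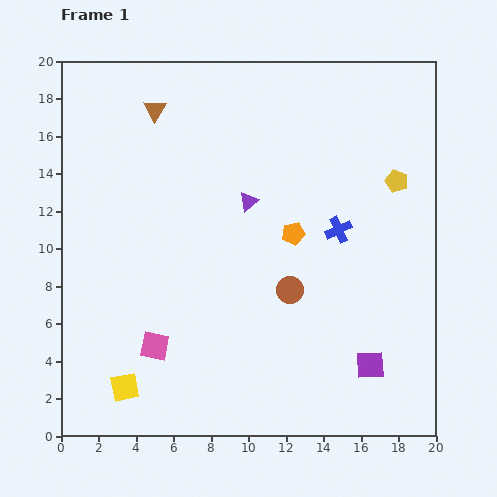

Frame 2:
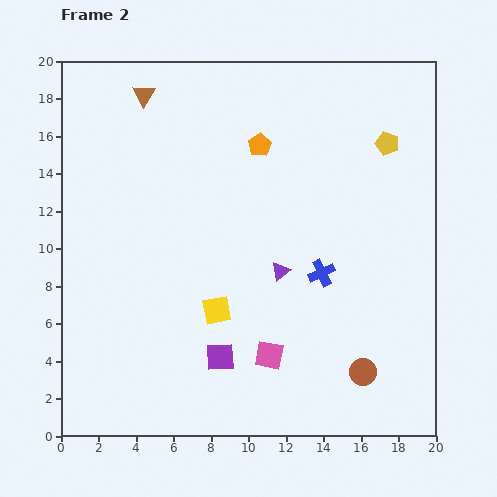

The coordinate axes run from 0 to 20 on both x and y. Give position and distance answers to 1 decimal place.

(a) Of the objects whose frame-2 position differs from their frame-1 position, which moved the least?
the brown triangle

(moved 1.0)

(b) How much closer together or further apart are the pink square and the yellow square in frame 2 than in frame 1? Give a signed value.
+1.0

Distance in frame 1: 2.7. Distance in frame 2: 3.7.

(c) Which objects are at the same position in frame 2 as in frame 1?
none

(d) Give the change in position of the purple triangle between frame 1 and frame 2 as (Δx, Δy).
(1.7, -3.7)

The purple triangle was at (10.0, 12.5) in frame 1 and (11.7, 8.8) in frame 2.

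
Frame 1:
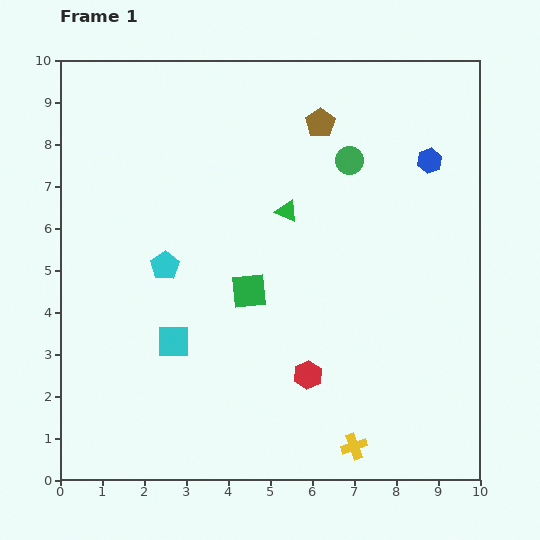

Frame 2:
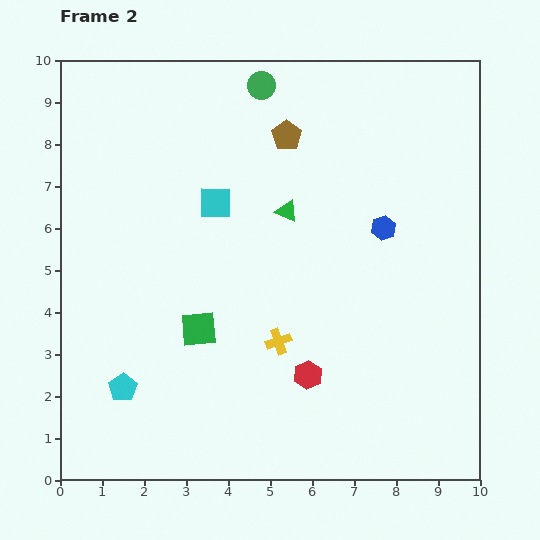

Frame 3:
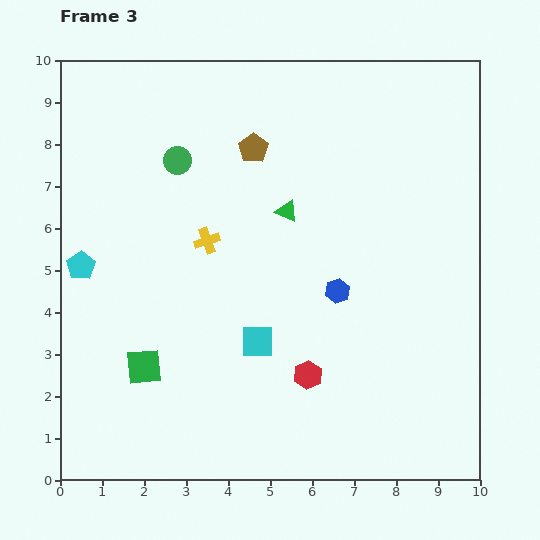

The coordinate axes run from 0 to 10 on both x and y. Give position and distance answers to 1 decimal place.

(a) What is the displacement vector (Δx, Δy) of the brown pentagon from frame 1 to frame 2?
(-0.8, -0.3)

The brown pentagon was at (6.2, 8.5) in frame 1 and (5.4, 8.2) in frame 2.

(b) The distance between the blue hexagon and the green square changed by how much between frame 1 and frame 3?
-0.4

Distance in frame 1: 5.3. Distance in frame 3: 4.9.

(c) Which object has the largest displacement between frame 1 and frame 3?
the yellow cross

(moved 6.0; next 4.1)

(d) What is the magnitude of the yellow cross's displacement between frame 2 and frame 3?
2.9

The yellow cross moved from (5.2, 3.3) to (3.5, 5.7), a distance of √(1.7² + 2.4²) ≈ 2.9.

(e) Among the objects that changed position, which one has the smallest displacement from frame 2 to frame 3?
the brown pentagon

(moved 0.9)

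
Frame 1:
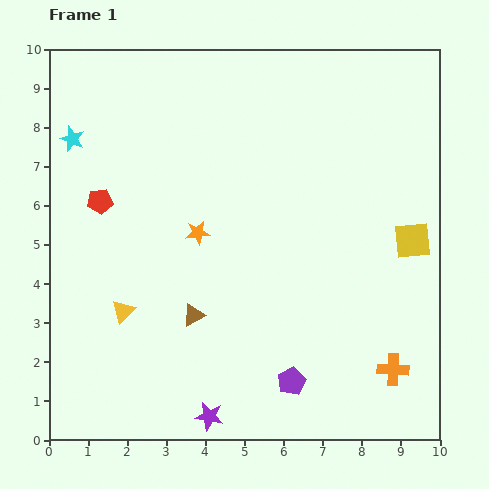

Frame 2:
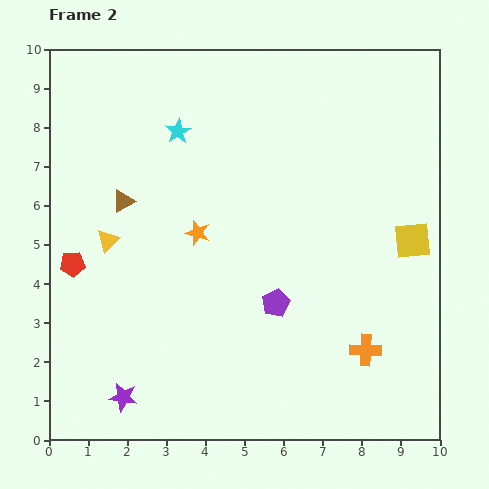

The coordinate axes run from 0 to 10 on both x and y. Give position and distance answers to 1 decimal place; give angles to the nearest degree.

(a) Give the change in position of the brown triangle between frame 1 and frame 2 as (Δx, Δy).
(-1.8, 2.9)

The brown triangle was at (3.7, 3.2) in frame 1 and (1.9, 6.1) in frame 2.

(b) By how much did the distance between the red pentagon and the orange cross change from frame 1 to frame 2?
-0.8

Distance in frame 1: 8.6. Distance in frame 2: 7.8.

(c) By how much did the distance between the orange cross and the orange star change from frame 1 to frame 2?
-0.9

Distance in frame 1: 6.1. Distance in frame 2: 5.2.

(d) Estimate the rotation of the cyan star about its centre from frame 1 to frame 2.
20° clockwise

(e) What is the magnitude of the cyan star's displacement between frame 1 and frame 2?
2.7

The cyan star moved from (0.6, 7.7) to (3.3, 7.9), a distance of √(2.7² + 0.2²) ≈ 2.7.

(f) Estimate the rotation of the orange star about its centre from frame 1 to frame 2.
24° clockwise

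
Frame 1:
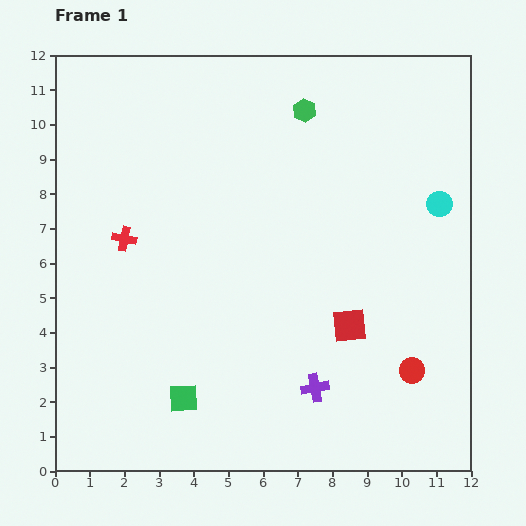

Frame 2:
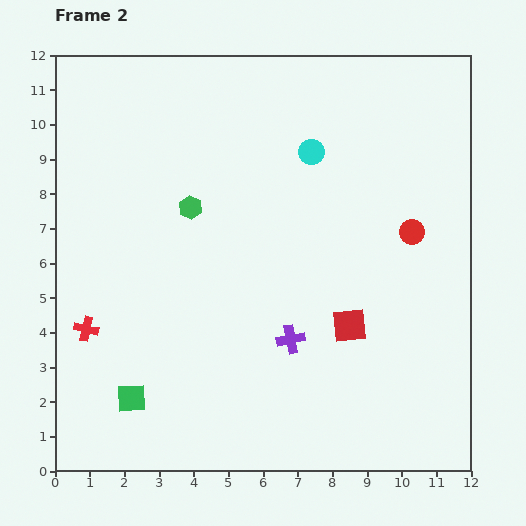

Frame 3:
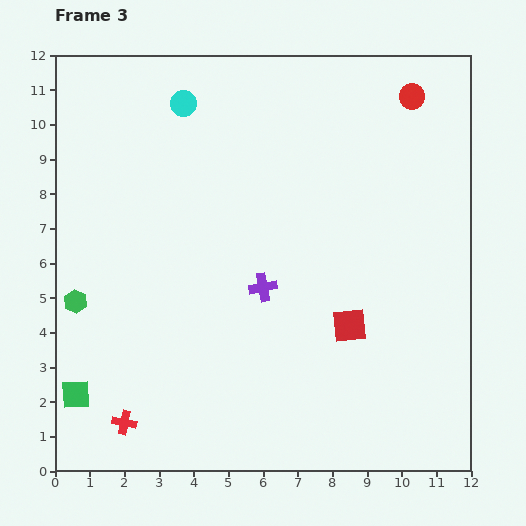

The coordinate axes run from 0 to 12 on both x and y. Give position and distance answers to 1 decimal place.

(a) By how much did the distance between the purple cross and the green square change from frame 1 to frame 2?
+1.1

Distance in frame 1: 3.8. Distance in frame 2: 4.9.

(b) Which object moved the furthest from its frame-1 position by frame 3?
the green hexagon

(moved 8.6; next 7.9)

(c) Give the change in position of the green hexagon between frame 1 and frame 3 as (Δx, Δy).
(-6.6, -5.5)

The green hexagon was at (7.2, 10.4) in frame 1 and (0.6, 4.9) in frame 3.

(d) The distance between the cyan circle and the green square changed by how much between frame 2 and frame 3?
+0.2

Distance in frame 2: 8.8. Distance in frame 3: 9.0.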